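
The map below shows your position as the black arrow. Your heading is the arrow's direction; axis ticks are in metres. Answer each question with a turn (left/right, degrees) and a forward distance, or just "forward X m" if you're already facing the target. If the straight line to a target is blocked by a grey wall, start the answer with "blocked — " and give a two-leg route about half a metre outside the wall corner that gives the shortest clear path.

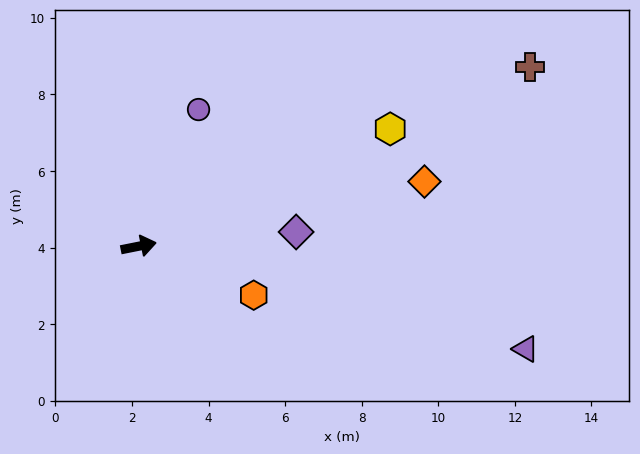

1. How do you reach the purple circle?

turn left 55°, forward 3.9 m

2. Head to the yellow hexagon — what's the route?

turn left 14°, forward 7.2 m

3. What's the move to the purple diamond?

turn right 6°, forward 4.1 m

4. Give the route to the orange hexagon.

turn right 34°, forward 3.3 m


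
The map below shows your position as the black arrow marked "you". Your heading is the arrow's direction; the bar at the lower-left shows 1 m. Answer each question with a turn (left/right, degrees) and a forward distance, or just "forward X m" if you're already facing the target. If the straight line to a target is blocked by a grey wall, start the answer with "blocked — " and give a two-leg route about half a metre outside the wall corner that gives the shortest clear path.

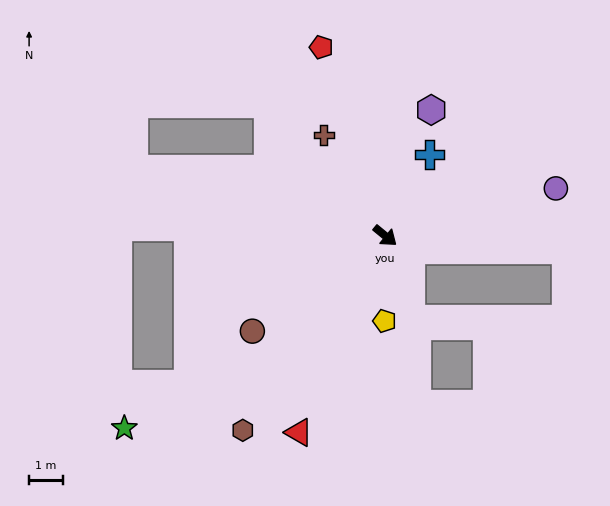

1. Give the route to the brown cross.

turn left 161°, forward 3.5 m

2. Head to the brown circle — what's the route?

turn right 105°, forward 4.8 m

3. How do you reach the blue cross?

turn left 101°, forward 2.7 m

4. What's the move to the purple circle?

turn left 55°, forward 5.2 m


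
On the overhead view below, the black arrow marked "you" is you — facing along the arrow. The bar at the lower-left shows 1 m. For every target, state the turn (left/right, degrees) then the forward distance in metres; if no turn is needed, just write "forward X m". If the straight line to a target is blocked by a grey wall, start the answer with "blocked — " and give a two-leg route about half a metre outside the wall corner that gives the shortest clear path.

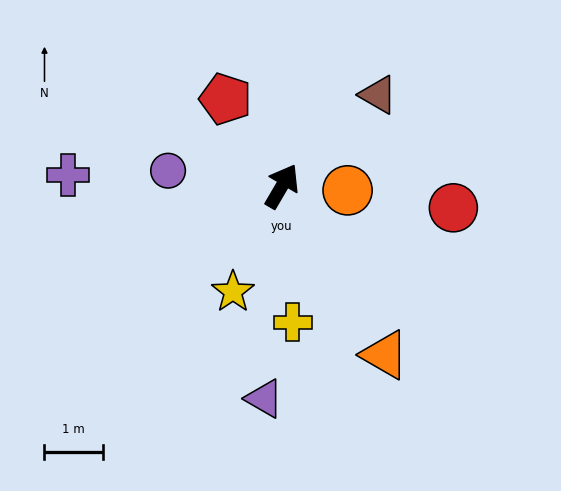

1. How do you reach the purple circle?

turn left 113°, forward 2.0 m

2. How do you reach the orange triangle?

turn right 118°, forward 3.4 m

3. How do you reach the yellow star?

turn right 175°, forward 2.0 m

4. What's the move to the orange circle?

turn right 63°, forward 1.1 m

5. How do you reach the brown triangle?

turn right 16°, forward 2.3 m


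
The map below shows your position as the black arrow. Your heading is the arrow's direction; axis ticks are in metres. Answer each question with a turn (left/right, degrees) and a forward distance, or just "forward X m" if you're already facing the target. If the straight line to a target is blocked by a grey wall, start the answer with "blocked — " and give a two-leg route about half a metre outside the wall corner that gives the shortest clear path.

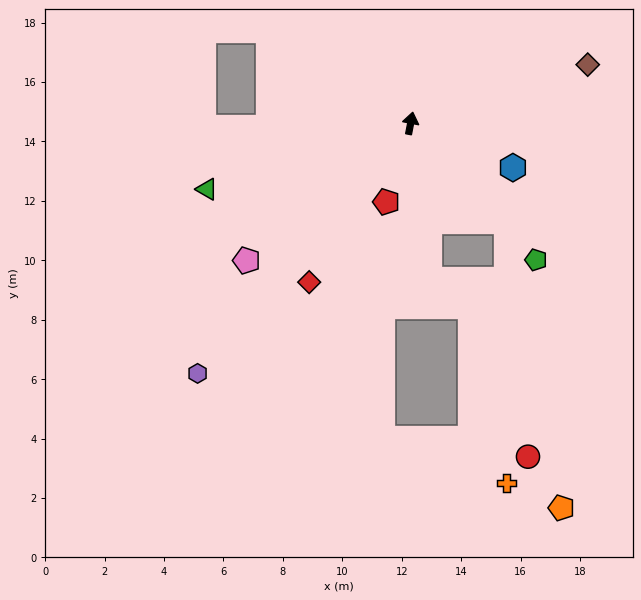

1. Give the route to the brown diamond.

turn right 61°, forward 6.3 m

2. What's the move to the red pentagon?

turn left 174°, forward 2.8 m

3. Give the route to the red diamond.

turn left 158°, forward 6.3 m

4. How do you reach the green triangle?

turn left 119°, forward 7.2 m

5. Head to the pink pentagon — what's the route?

turn left 141°, forward 7.2 m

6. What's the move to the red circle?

blocked — turn right 125°, forward 4.6 m, then turn right 39°, forward 7.9 m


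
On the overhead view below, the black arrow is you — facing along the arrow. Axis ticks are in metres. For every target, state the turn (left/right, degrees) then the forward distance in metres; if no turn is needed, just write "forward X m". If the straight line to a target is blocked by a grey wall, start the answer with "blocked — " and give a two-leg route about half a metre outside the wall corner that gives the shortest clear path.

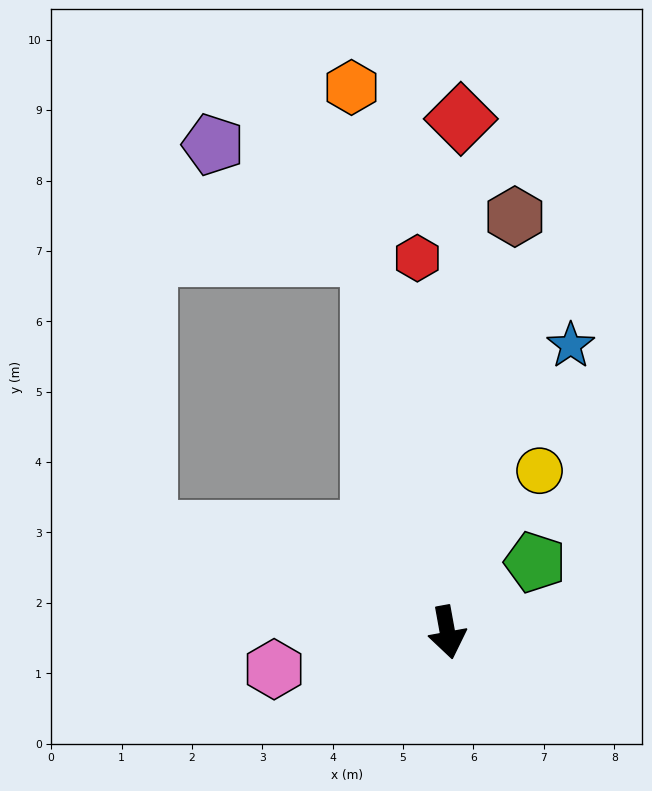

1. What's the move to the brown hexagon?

turn left 160°, forward 6.0 m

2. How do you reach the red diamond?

turn left 168°, forward 7.3 m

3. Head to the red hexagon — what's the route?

turn left 174°, forward 5.3 m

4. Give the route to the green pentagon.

turn left 118°, forward 1.6 m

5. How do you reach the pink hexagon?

turn right 88°, forward 2.5 m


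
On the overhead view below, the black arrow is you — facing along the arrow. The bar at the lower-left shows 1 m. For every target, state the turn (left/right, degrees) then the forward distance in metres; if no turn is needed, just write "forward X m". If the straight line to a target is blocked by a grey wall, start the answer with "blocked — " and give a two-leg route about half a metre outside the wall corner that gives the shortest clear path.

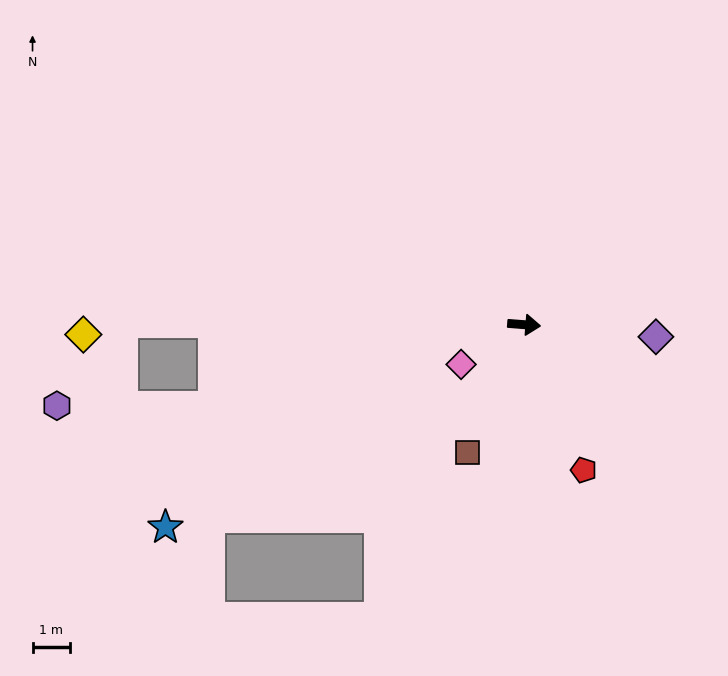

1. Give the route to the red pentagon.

turn right 63°, forward 4.2 m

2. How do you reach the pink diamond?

turn right 143°, forward 2.0 m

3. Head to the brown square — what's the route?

turn right 109°, forward 3.7 m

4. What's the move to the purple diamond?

forward 3.5 m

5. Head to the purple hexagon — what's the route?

blocked — turn right 161°, forward 8.5 m, then turn right 15°, forward 4.2 m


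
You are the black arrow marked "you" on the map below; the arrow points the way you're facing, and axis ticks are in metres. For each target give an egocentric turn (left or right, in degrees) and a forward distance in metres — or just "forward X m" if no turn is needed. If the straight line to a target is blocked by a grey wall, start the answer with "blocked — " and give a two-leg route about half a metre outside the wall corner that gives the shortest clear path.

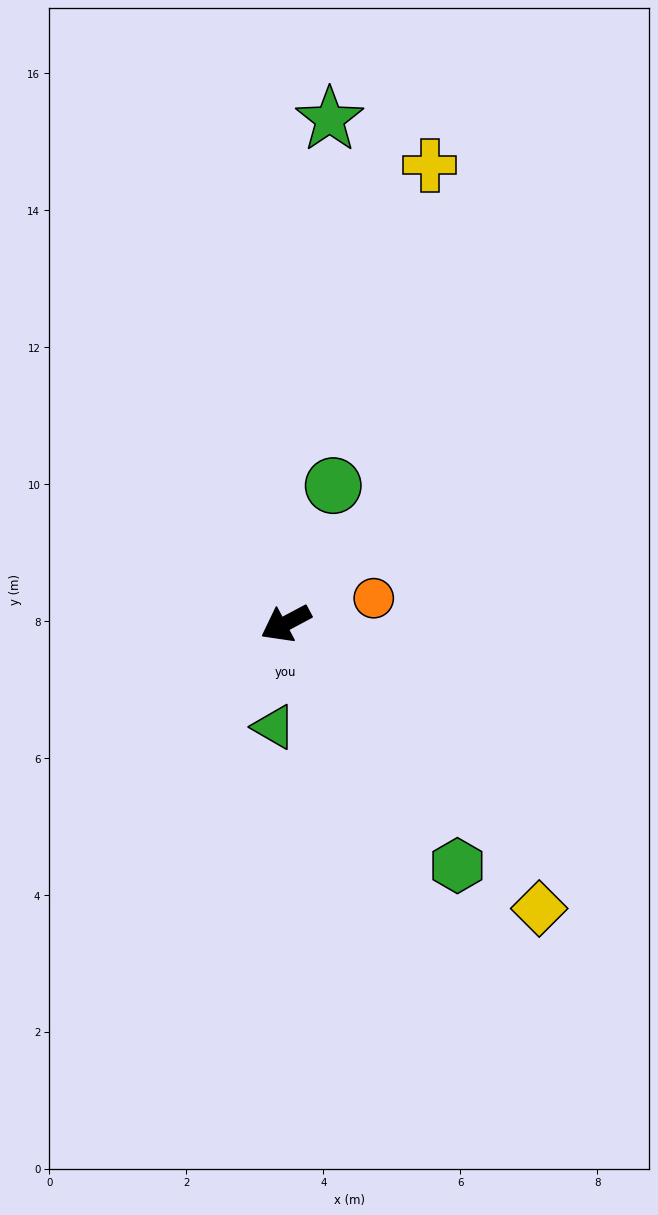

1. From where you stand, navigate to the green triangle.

turn left 55°, forward 1.5 m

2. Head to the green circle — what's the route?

turn right 137°, forward 2.1 m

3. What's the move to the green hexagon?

turn left 97°, forward 4.3 m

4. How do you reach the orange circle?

turn left 168°, forward 1.3 m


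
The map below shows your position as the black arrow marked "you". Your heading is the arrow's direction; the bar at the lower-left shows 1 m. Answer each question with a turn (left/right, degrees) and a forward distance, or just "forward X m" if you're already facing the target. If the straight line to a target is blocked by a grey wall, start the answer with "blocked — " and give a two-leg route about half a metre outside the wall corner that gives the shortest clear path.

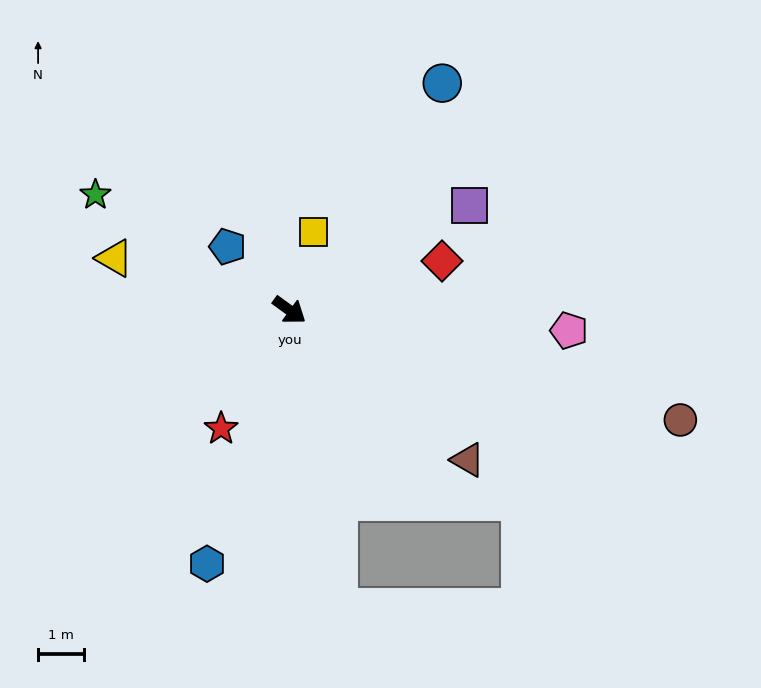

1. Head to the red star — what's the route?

turn right 84°, forward 3.0 m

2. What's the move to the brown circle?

turn left 20°, forward 8.9 m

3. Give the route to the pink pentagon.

turn left 32°, forward 6.1 m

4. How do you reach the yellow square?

turn left 109°, forward 1.8 m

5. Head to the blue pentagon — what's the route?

turn left 170°, forward 1.9 m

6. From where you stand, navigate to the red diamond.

turn left 54°, forward 3.5 m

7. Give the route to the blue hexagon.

turn right 72°, forward 5.8 m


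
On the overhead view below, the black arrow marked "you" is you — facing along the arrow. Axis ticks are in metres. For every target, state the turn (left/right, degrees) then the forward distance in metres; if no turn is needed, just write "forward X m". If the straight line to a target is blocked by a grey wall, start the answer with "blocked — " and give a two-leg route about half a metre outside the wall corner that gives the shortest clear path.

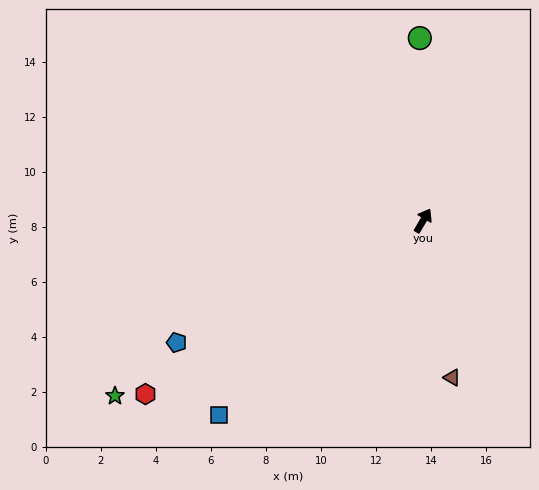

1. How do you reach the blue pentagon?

turn left 147°, forward 10.0 m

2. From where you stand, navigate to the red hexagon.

turn left 152°, forward 11.9 m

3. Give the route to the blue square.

turn left 164°, forward 10.3 m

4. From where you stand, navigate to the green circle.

turn left 31°, forward 6.6 m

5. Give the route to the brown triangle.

turn right 139°, forward 5.8 m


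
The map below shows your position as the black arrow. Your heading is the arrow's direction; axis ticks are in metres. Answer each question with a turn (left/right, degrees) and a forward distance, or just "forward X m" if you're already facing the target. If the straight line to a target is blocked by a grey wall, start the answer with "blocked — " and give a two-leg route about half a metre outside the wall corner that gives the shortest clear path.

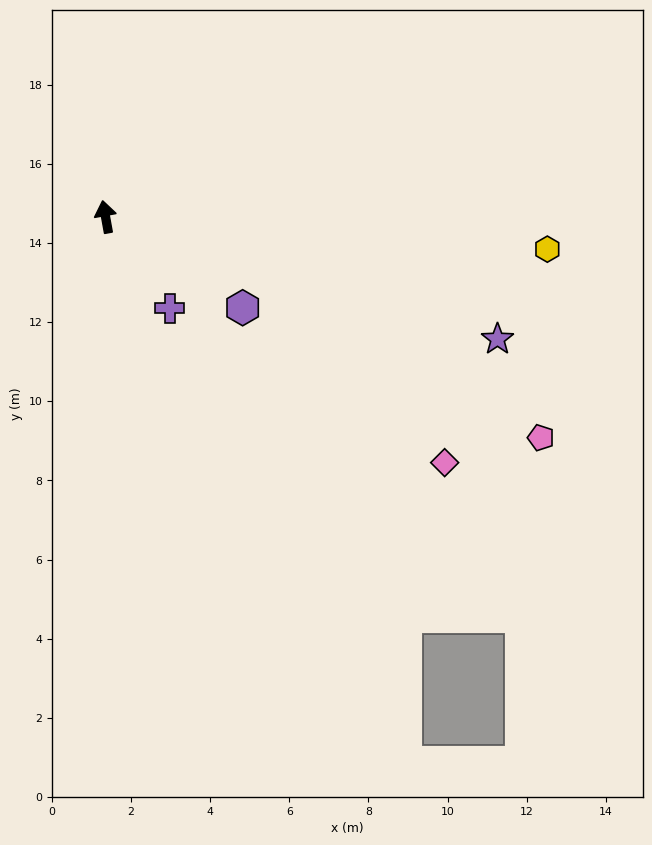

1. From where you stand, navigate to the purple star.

turn right 118°, forward 10.4 m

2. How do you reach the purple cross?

turn right 155°, forward 2.8 m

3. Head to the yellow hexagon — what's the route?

turn right 104°, forward 11.2 m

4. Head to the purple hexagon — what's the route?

turn right 134°, forward 4.2 m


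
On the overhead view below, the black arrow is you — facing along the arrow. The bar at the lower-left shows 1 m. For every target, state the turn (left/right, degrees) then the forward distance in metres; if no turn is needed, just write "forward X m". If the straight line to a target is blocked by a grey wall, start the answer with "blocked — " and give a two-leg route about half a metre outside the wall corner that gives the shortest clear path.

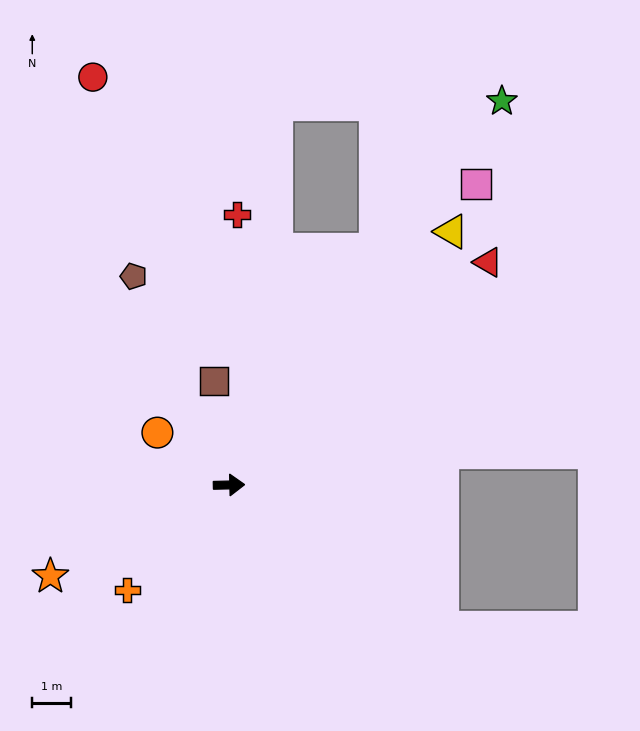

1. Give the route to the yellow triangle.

turn left 47°, forward 8.7 m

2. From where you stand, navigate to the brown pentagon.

turn left 113°, forward 5.9 m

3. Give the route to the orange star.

turn right 154°, forward 5.1 m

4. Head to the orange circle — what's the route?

turn left 142°, forward 2.3 m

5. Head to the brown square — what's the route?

turn left 97°, forward 2.7 m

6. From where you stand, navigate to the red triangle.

turn left 39°, forward 8.8 m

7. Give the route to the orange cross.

turn right 135°, forward 3.8 m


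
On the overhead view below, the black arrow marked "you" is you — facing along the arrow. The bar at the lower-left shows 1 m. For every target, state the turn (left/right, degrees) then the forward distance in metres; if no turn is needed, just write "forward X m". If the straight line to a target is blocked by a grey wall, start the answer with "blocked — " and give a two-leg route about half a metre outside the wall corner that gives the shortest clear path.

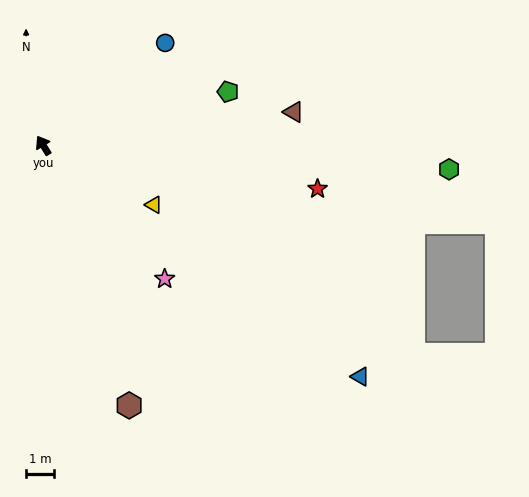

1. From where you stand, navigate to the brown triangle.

turn right 114°, forward 9.0 m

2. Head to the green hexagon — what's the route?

turn right 125°, forward 14.6 m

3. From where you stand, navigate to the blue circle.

turn right 82°, forward 5.7 m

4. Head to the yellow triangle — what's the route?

turn right 150°, forward 4.5 m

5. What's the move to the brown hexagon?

turn left 167°, forward 9.8 m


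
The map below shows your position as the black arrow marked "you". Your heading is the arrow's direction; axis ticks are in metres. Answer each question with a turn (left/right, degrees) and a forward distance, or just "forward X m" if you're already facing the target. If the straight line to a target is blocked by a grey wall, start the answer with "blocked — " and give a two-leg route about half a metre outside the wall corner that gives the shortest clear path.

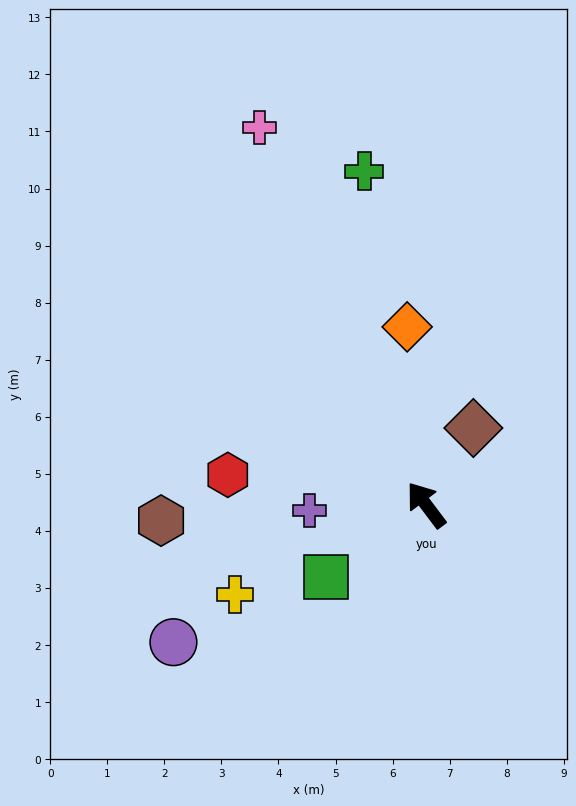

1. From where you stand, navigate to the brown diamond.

turn right 69°, forward 1.6 m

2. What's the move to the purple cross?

turn left 56°, forward 2.0 m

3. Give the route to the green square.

turn left 89°, forward 2.2 m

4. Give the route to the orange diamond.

turn right 31°, forward 3.1 m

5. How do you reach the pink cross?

turn right 13°, forward 7.2 m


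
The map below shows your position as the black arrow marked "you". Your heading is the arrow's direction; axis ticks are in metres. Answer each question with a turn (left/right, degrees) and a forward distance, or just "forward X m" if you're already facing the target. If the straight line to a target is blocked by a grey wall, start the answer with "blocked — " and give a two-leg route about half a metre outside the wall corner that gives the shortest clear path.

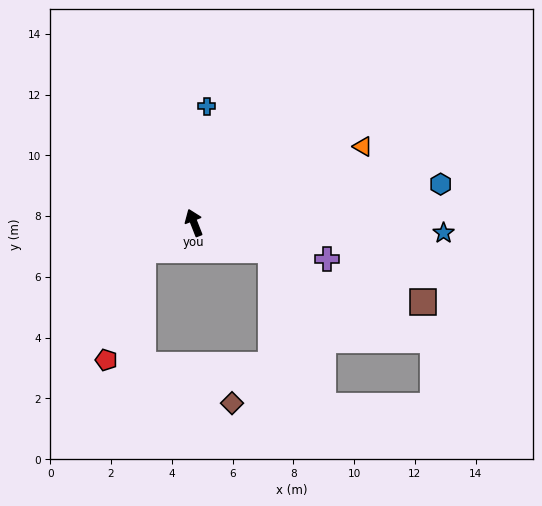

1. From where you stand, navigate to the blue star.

turn right 114°, forward 8.2 m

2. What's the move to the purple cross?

turn right 127°, forward 4.5 m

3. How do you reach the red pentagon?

blocked — turn left 98°, forward 1.9 m, then turn left 42°, forward 3.8 m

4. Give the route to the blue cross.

turn right 28°, forward 3.8 m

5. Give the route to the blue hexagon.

turn right 103°, forward 8.2 m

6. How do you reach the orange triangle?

turn right 87°, forward 6.1 m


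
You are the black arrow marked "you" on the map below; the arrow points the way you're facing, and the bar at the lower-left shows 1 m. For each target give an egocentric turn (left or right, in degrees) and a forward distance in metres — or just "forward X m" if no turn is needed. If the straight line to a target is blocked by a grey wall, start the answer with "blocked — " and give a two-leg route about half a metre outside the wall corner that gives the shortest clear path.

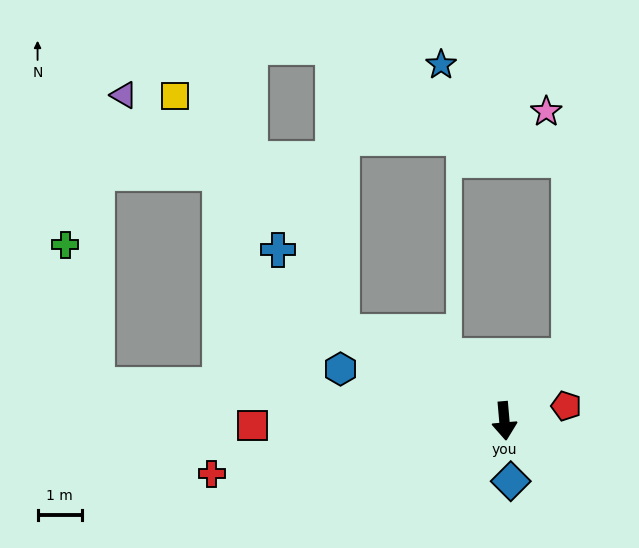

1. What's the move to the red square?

turn right 94°, forward 5.7 m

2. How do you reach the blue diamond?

forward 1.4 m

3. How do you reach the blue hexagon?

turn right 113°, forward 3.9 m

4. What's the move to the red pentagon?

turn left 99°, forward 1.4 m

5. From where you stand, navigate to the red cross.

turn right 85°, forward 6.7 m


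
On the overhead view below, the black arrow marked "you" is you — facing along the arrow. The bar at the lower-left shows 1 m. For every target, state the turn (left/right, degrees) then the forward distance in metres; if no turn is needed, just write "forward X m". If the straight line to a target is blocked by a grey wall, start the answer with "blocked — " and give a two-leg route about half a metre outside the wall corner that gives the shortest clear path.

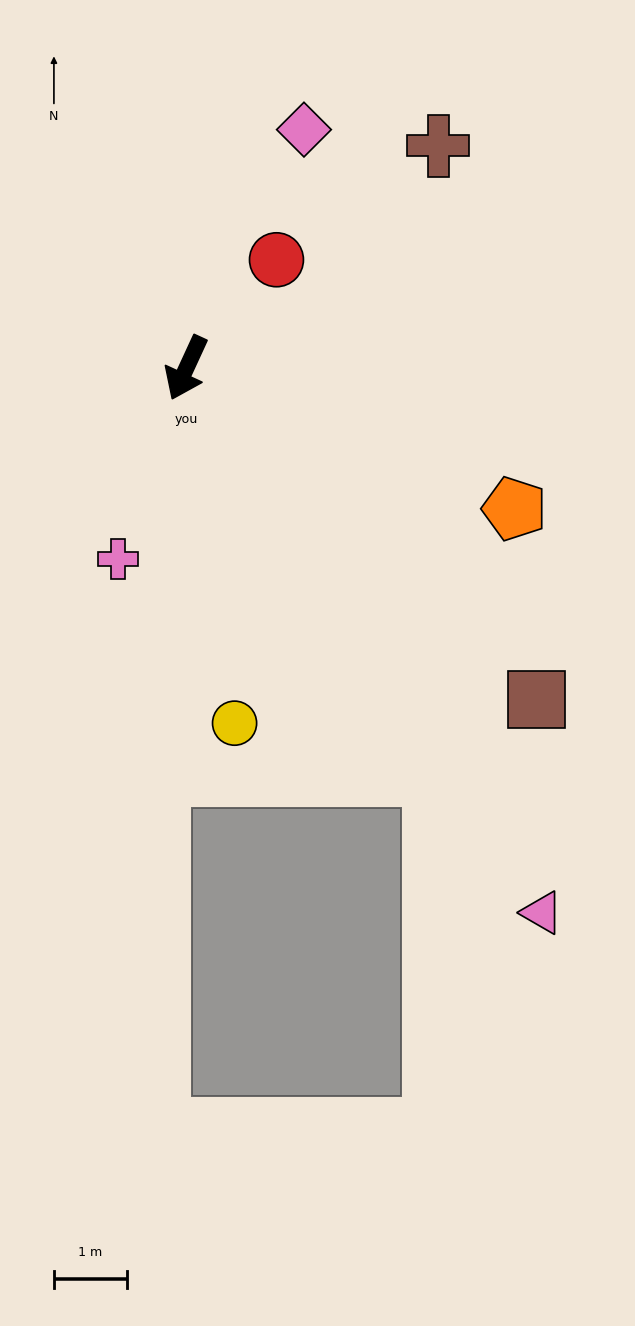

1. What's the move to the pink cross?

turn left 5°, forward 2.8 m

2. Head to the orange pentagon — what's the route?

turn left 92°, forward 4.9 m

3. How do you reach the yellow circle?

turn left 32°, forward 4.9 m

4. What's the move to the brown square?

turn left 71°, forward 6.6 m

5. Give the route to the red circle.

turn left 165°, forward 1.9 m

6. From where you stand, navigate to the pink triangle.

turn left 58°, forward 8.9 m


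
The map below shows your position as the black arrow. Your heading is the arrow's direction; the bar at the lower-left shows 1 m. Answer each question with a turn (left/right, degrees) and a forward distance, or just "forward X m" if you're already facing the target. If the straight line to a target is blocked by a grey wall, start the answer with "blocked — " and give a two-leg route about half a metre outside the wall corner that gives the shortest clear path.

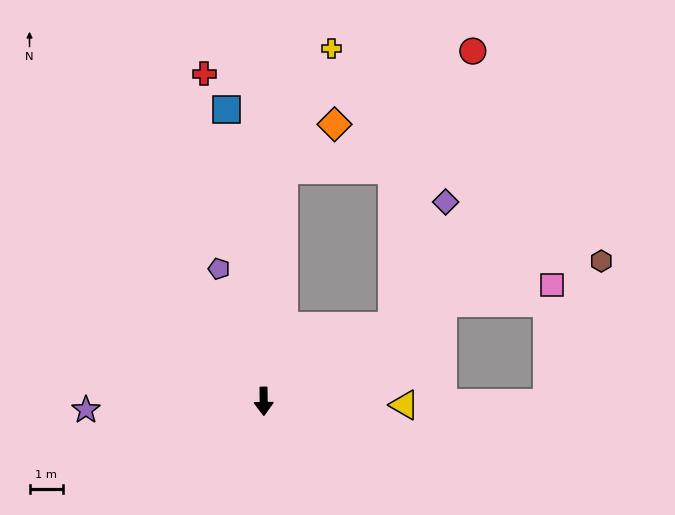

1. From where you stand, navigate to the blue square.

turn right 173°, forward 8.7 m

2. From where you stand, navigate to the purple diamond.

blocked — turn left 119°, forward 4.4 m, then turn left 37°, forward 4.0 m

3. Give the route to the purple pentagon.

turn right 162°, forward 4.1 m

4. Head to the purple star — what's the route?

turn right 88°, forward 5.2 m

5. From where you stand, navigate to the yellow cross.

blocked — turn left 174°, forward 6.9 m, then turn right 16°, forward 3.8 m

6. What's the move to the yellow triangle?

turn left 88°, forward 4.2 m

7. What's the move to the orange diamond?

blocked — turn left 174°, forward 6.9 m, then turn right 43°, forward 2.0 m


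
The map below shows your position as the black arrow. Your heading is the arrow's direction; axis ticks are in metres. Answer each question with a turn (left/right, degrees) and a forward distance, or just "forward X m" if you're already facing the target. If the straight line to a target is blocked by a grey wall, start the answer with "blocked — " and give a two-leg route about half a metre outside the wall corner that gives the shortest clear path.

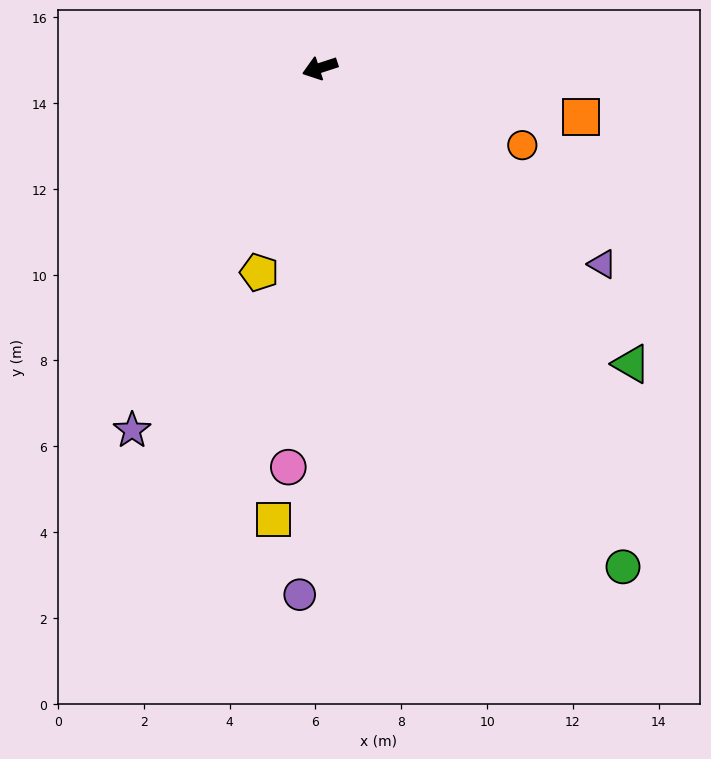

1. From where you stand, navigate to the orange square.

turn left 151°, forward 6.2 m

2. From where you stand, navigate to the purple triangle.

turn left 127°, forward 8.0 m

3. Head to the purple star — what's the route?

turn left 45°, forward 9.5 m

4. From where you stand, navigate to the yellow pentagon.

turn left 55°, forward 5.0 m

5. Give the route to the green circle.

turn left 103°, forward 13.6 m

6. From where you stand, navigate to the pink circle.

turn left 67°, forward 9.3 m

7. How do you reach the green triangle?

turn left 118°, forward 10.0 m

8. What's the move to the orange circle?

turn left 141°, forward 5.0 m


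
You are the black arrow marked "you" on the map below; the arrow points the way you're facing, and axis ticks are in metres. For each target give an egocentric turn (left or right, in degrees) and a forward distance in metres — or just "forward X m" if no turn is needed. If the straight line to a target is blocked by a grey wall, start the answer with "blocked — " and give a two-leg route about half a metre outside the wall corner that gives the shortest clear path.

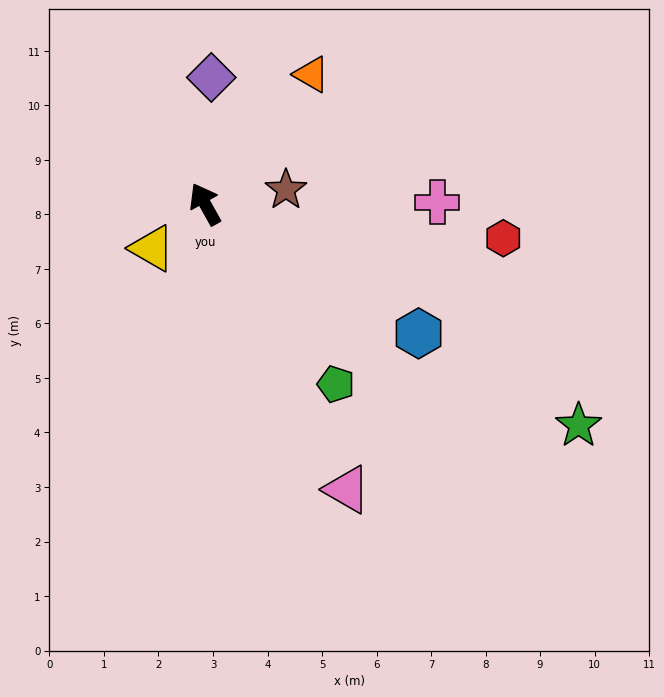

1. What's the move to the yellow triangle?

turn left 101°, forward 1.3 m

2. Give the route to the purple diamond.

turn right 32°, forward 2.3 m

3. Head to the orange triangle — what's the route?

turn right 69°, forward 3.1 m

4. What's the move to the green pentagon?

turn right 173°, forward 4.1 m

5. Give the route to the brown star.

turn right 109°, forward 1.5 m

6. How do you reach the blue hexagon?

turn right 150°, forward 4.6 m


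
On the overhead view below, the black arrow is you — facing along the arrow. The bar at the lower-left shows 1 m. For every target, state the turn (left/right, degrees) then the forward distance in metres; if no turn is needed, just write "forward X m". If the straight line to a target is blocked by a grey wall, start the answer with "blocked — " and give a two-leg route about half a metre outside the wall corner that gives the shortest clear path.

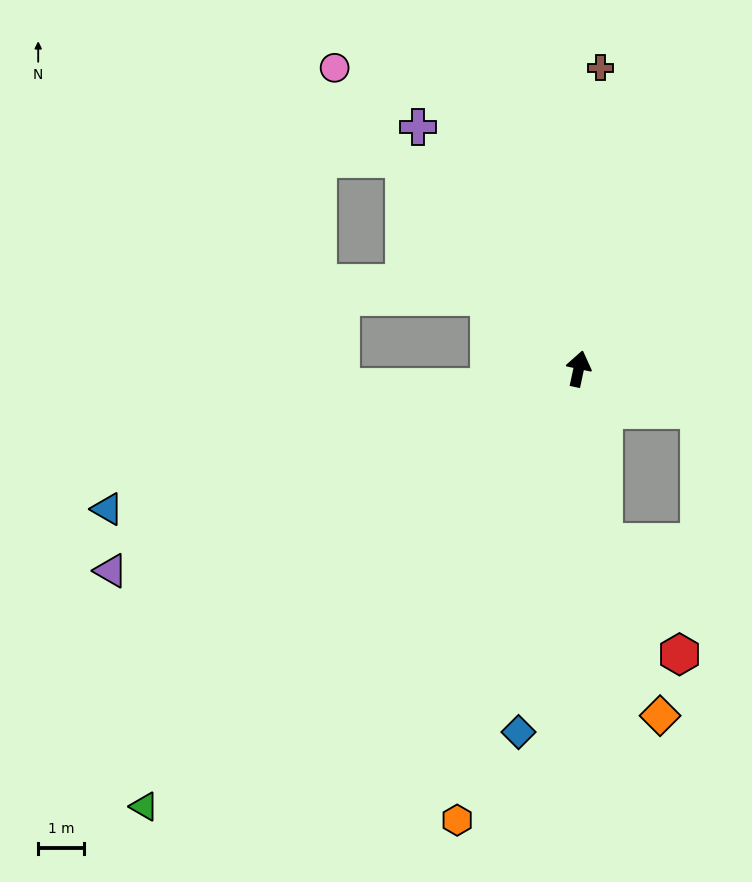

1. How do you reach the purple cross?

turn left 46°, forward 6.4 m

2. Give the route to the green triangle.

turn left 147°, forward 13.6 m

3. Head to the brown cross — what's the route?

turn left 8°, forward 6.7 m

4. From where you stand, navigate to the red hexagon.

blocked — turn right 160°, forward 3.9 m, then turn left 26°, forward 3.0 m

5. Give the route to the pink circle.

turn left 51°, forward 8.6 m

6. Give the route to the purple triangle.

turn left 125°, forward 11.2 m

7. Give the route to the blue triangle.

turn left 119°, forward 10.9 m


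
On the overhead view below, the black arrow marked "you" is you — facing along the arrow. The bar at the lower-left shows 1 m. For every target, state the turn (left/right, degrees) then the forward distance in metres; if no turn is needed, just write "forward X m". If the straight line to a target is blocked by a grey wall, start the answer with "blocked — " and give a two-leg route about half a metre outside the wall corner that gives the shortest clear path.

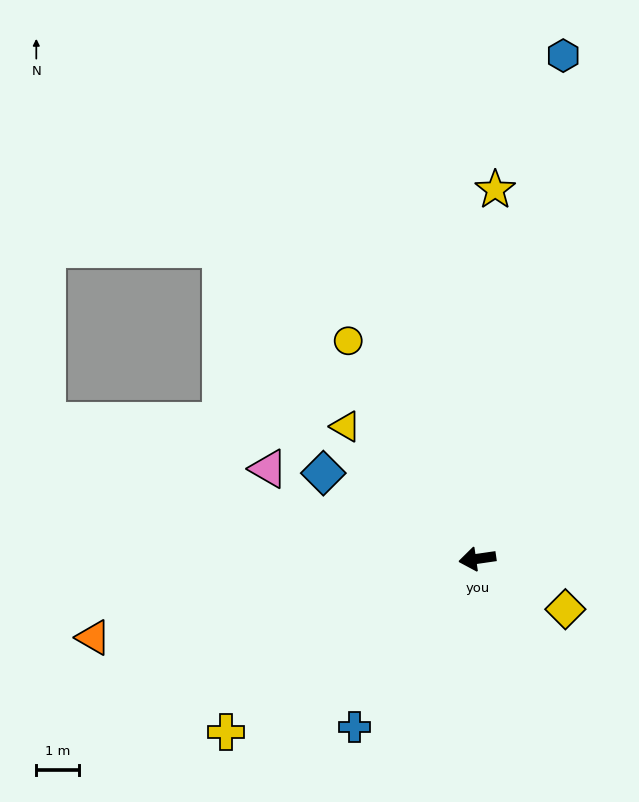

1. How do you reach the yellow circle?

turn right 68°, forward 5.9 m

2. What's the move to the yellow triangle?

turn right 53°, forward 4.3 m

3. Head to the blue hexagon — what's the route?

turn right 108°, forward 11.9 m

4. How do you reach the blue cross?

turn left 46°, forward 4.8 m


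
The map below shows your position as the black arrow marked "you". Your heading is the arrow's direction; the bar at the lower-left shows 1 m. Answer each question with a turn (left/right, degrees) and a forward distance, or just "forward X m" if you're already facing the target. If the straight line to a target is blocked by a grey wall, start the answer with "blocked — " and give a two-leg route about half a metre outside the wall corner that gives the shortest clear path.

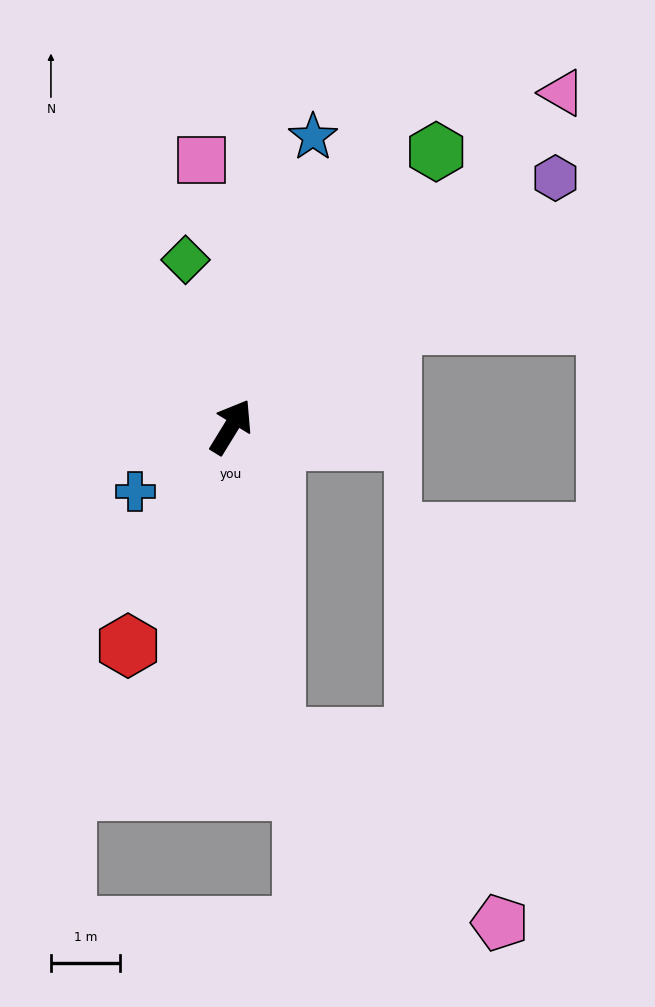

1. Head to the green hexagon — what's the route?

turn right 5°, forward 5.0 m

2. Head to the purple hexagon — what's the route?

turn right 21°, forward 6.0 m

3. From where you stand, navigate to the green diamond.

turn left 47°, forward 2.5 m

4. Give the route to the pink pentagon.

blocked — turn right 140°, forward 4.6 m, then turn left 42°, forward 4.2 m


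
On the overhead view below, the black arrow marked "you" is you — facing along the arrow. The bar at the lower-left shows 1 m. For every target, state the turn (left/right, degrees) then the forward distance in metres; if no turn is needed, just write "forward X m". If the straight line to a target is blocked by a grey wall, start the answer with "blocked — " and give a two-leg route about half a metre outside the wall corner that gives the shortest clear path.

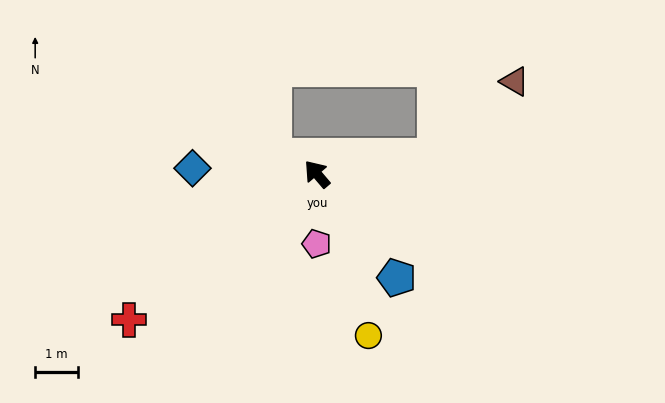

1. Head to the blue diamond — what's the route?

turn left 47°, forward 2.9 m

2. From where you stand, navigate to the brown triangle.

blocked — turn right 122°, forward 2.8 m, then turn left 35°, forward 2.5 m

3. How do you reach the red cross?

turn left 87°, forward 5.5 m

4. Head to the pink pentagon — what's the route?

turn left 139°, forward 1.6 m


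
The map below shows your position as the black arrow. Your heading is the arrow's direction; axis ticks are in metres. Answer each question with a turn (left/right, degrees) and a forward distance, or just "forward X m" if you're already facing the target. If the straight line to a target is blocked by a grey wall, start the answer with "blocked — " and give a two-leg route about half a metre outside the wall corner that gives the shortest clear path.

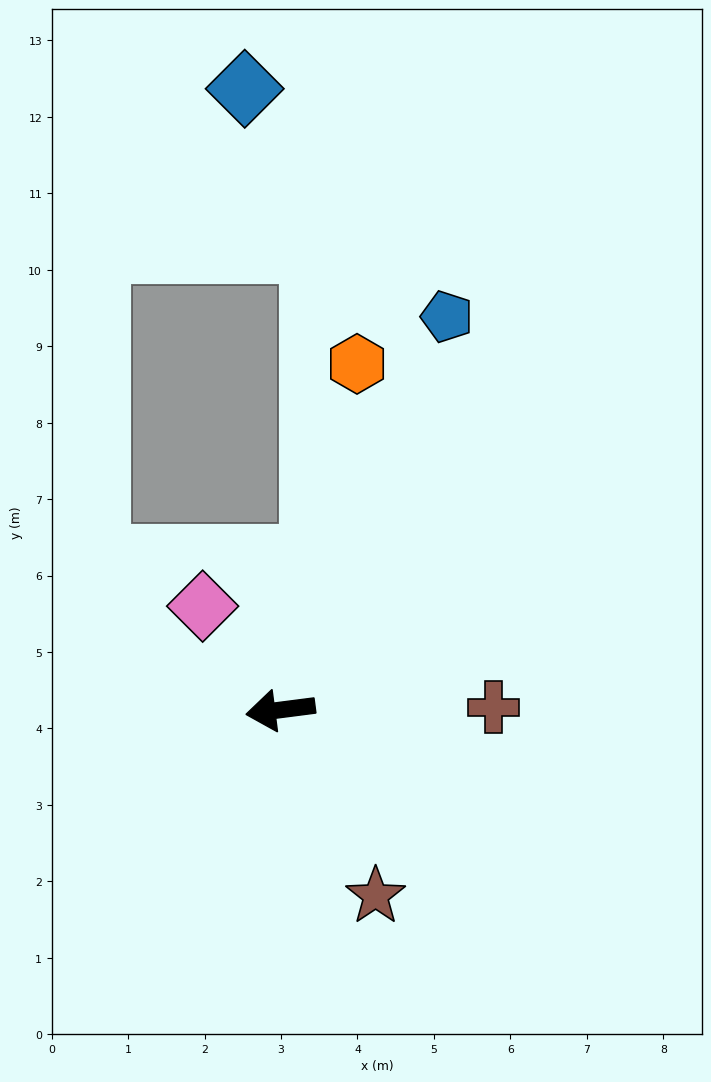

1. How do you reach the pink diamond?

turn right 60°, forward 1.7 m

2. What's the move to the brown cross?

turn left 173°, forward 2.8 m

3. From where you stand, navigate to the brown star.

turn left 110°, forward 2.7 m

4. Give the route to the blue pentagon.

turn right 120°, forward 5.6 m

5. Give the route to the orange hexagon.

turn right 110°, forward 4.6 m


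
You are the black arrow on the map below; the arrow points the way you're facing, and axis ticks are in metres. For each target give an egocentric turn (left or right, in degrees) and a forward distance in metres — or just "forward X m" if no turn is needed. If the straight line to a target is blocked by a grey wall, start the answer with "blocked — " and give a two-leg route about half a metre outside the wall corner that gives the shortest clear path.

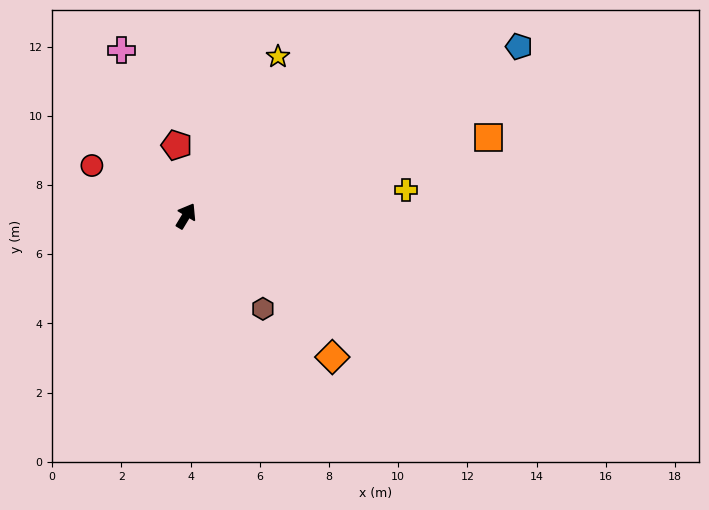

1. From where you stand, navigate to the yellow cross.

turn right 52°, forward 6.4 m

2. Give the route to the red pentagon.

turn left 39°, forward 2.1 m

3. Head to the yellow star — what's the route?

forward 5.3 m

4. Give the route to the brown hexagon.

turn right 109°, forward 3.5 m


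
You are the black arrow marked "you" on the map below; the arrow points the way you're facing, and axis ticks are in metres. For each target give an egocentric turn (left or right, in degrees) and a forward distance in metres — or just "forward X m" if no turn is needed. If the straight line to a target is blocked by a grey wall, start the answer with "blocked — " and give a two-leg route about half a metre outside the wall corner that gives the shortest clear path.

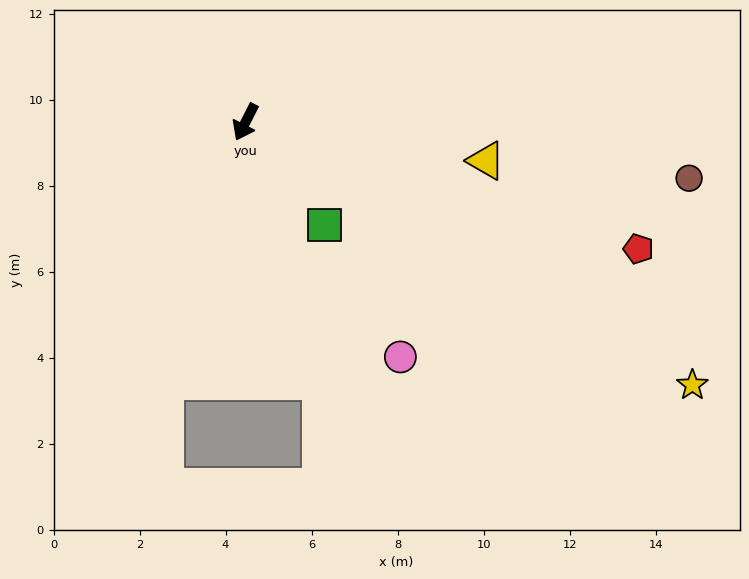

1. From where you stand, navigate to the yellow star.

turn left 86°, forward 12.1 m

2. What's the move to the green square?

turn left 65°, forward 3.0 m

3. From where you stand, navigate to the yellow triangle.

turn left 108°, forward 5.7 m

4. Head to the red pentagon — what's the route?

turn left 99°, forward 9.6 m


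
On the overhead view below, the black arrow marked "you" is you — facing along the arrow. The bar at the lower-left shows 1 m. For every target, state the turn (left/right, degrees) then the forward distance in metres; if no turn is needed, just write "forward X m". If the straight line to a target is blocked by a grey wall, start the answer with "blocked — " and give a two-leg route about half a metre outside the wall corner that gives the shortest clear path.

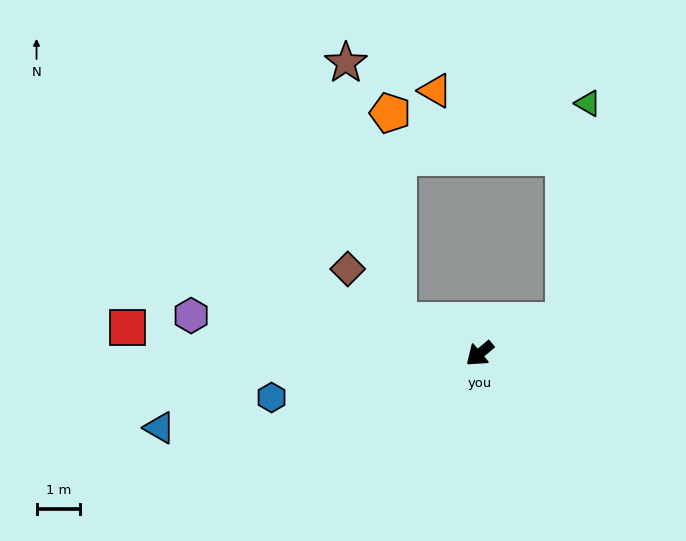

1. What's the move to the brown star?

blocked — turn right 62°, forward 2.0 m, then turn right 56°, forward 6.1 m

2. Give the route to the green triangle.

blocked — turn left 161°, forward 2.1 m, then turn left 63°, forward 5.0 m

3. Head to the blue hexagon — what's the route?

turn right 28°, forward 4.9 m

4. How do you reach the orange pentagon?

blocked — turn right 62°, forward 2.0 m, then turn right 66°, forward 4.8 m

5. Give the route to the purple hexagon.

turn right 48°, forward 6.7 m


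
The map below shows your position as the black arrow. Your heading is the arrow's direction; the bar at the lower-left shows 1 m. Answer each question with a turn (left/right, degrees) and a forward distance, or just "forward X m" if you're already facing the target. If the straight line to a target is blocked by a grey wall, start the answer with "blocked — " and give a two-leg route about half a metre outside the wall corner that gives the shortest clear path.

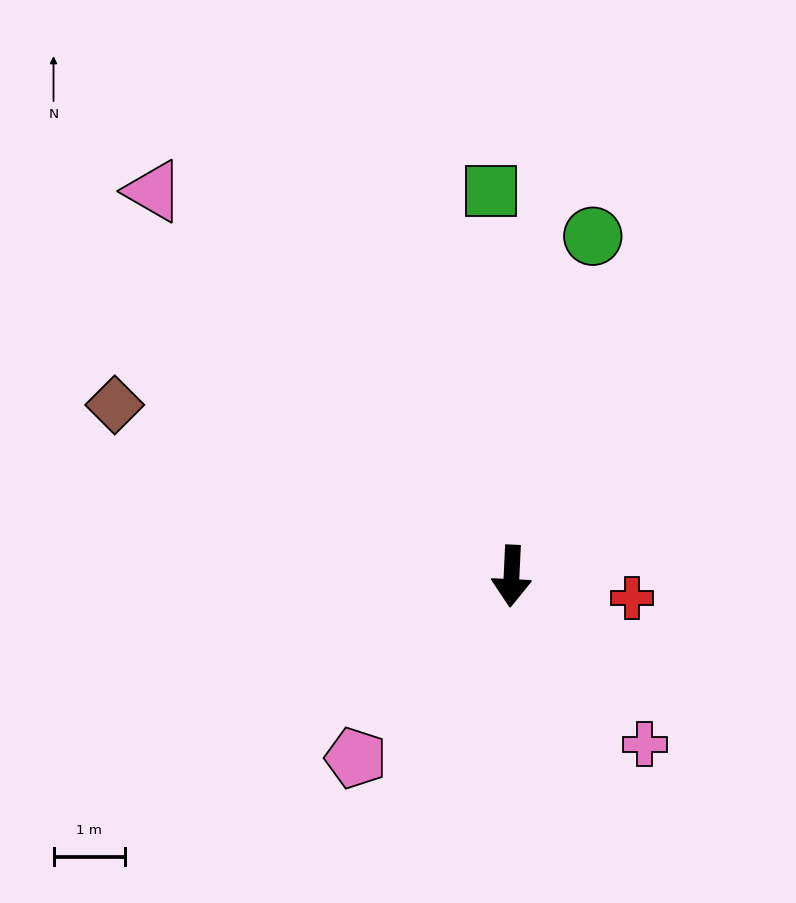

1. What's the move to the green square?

turn right 174°, forward 5.4 m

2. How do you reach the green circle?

turn left 169°, forward 4.9 m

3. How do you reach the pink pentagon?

turn right 38°, forward 3.4 m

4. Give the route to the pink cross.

turn left 41°, forward 3.0 m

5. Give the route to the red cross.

turn left 82°, forward 1.7 m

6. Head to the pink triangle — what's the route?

turn right 134°, forward 7.4 m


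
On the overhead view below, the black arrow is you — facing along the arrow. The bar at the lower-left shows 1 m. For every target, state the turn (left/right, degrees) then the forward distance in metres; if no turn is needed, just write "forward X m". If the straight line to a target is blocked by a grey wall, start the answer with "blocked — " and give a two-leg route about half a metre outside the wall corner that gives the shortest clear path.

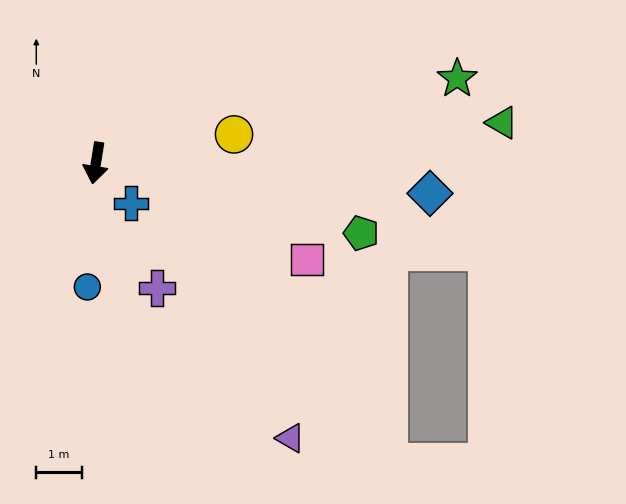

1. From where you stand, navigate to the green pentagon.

turn left 84°, forward 6.0 m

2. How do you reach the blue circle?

turn left 5°, forward 2.7 m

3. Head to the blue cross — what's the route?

turn left 50°, forward 1.2 m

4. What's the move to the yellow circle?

turn left 111°, forward 3.1 m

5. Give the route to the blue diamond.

turn left 94°, forward 7.4 m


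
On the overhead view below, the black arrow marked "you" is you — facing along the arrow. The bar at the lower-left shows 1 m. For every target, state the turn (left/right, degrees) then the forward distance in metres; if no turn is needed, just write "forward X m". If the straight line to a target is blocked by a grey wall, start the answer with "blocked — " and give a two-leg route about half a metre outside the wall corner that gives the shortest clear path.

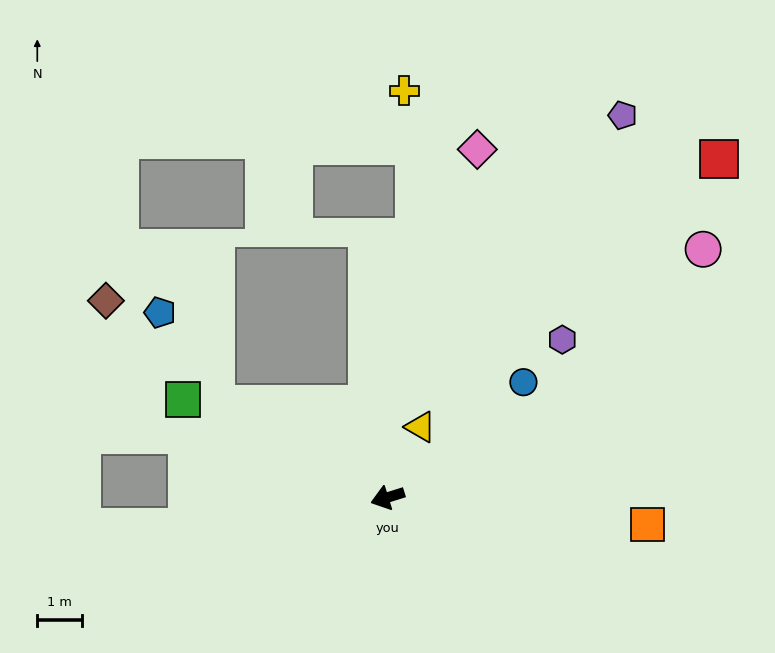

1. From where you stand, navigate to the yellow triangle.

turn right 132°, forward 1.7 m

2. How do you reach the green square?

turn right 43°, forward 5.0 m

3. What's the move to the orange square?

turn left 157°, forward 5.8 m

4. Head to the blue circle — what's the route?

turn right 157°, forward 4.0 m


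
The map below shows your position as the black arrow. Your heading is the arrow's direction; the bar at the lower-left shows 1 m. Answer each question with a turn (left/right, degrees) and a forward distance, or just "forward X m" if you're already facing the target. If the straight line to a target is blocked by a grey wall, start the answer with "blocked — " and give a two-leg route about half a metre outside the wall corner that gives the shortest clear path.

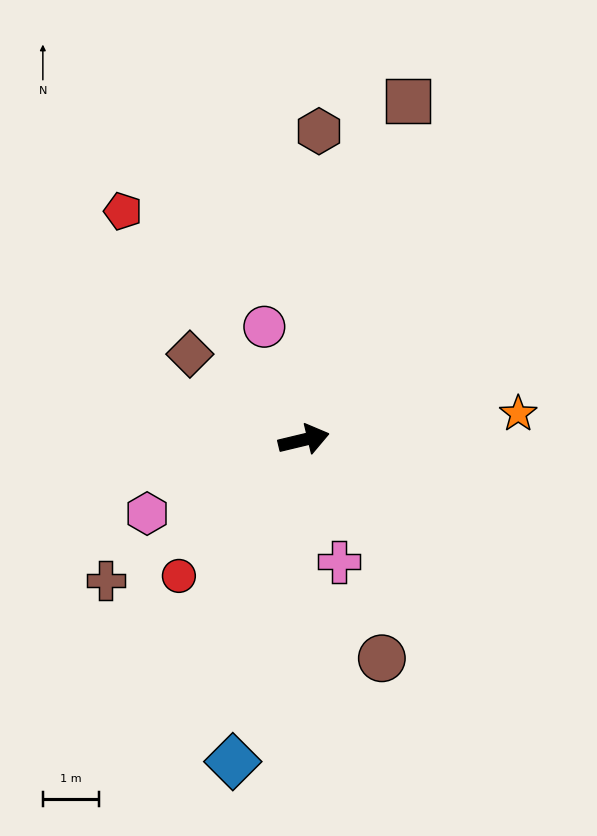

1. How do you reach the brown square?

turn left 59°, forward 6.3 m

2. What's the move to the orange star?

turn right 7°, forward 3.8 m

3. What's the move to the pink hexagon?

turn right 168°, forward 3.1 m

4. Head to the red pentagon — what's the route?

turn left 115°, forward 5.2 m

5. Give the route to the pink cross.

turn right 87°, forward 2.2 m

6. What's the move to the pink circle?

turn left 96°, forward 2.1 m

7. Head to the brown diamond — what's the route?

turn left 130°, forward 2.5 m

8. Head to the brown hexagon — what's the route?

turn left 74°, forward 5.5 m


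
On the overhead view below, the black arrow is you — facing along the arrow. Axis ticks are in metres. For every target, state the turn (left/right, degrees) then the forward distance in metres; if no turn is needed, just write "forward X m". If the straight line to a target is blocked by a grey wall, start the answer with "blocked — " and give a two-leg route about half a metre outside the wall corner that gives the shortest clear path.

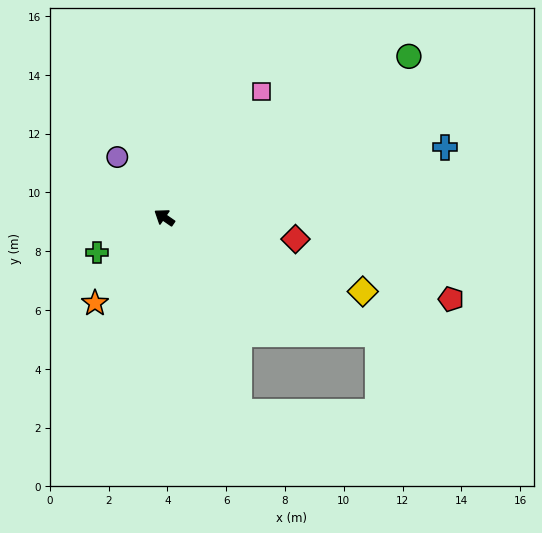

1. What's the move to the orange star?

turn left 86°, forward 3.7 m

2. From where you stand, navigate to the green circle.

turn right 112°, forward 10.0 m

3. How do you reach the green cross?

turn left 62°, forward 2.6 m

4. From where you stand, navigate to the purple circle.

turn right 17°, forward 2.6 m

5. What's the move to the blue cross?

turn right 131°, forward 9.8 m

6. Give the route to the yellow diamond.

turn right 166°, forward 7.2 m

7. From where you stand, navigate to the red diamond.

turn right 155°, forward 4.5 m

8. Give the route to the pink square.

turn right 93°, forward 5.4 m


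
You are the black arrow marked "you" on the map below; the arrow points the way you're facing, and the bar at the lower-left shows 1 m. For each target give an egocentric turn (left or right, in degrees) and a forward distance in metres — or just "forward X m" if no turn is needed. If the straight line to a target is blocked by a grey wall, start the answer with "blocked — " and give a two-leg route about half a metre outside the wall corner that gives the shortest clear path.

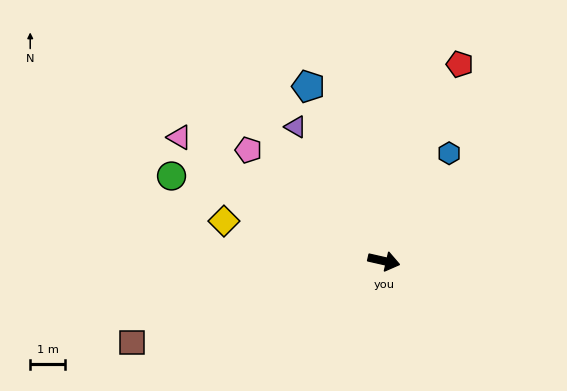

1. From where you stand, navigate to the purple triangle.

turn left 136°, forward 4.6 m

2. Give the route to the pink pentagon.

turn left 154°, forward 5.0 m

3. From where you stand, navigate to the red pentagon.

turn left 82°, forward 6.0 m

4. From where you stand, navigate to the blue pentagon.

turn left 126°, forward 5.4 m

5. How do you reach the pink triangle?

turn left 162°, forward 6.8 m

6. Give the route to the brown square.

turn right 149°, forward 7.5 m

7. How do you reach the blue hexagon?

turn left 72°, forward 3.6 m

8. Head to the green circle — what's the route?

turn left 171°, forward 6.5 m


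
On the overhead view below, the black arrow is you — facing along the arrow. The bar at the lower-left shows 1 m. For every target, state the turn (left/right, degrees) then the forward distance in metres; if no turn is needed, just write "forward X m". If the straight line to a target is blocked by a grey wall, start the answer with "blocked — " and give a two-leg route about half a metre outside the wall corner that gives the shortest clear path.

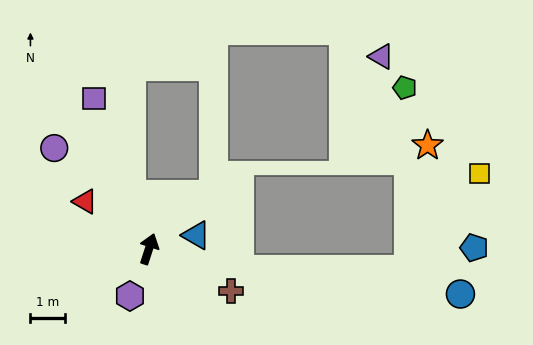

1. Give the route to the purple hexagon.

turn left 176°, forward 1.5 m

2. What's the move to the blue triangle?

turn right 56°, forward 1.4 m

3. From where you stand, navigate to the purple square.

turn left 38°, forward 4.6 m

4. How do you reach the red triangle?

turn left 71°, forward 2.3 m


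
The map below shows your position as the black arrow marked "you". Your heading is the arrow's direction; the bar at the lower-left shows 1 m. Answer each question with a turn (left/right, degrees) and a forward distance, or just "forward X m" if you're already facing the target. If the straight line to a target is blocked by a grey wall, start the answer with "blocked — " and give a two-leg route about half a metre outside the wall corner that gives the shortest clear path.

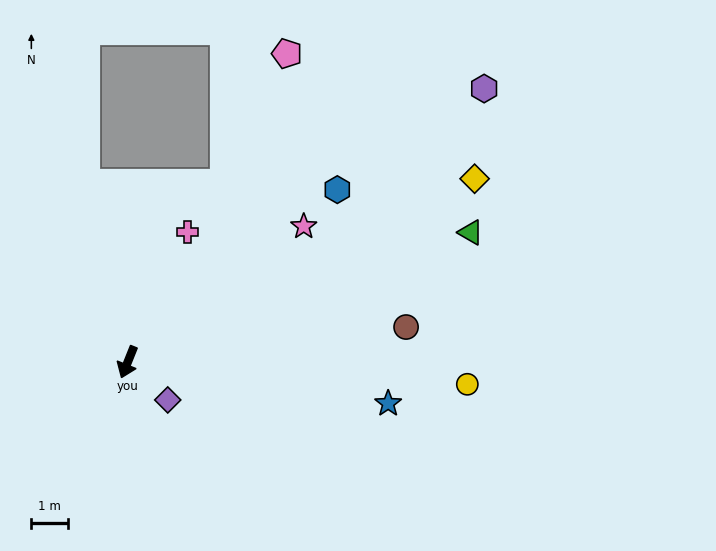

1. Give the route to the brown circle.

turn left 119°, forward 7.7 m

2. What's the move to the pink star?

turn left 150°, forward 6.1 m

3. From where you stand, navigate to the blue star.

turn left 103°, forward 7.3 m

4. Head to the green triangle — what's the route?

turn left 133°, forward 10.1 m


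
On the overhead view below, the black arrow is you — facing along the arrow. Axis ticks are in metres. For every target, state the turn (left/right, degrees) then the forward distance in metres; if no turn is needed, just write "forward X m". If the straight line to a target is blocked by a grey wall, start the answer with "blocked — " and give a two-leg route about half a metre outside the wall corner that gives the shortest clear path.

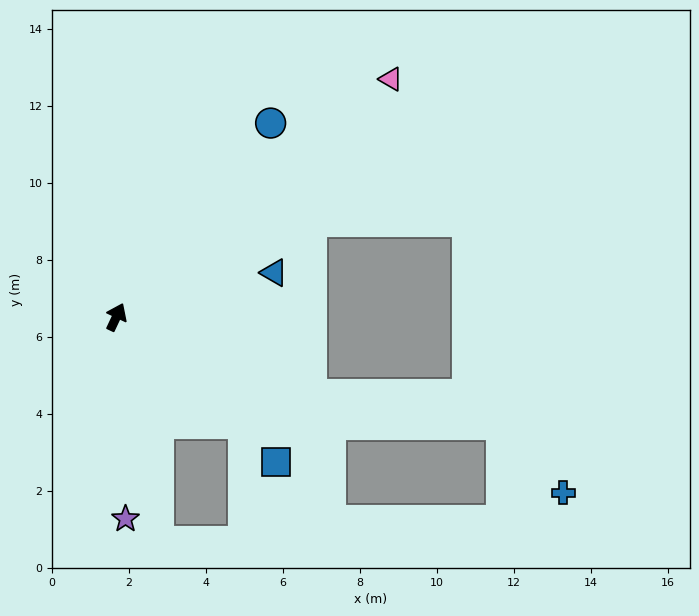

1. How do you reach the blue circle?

turn right 13°, forward 6.4 m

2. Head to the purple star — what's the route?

turn right 152°, forward 5.2 m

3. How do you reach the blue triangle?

turn right 49°, forward 4.3 m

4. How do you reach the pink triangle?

turn right 24°, forward 9.4 m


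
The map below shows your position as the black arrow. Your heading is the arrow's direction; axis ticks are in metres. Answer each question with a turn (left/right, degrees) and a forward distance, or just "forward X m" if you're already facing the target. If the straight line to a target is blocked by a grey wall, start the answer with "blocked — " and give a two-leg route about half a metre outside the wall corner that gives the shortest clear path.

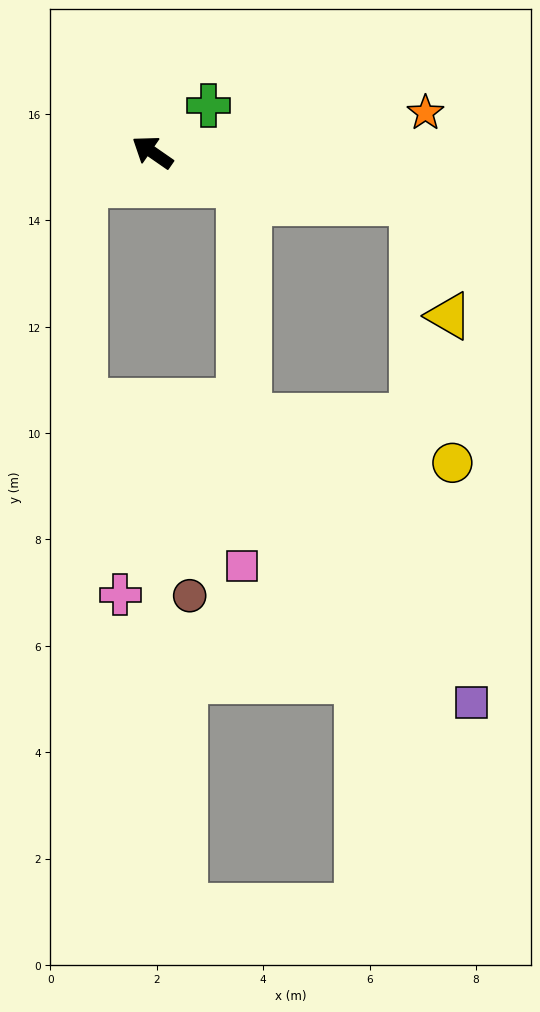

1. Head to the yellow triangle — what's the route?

blocked — turn right 156°, forward 5.0 m, then turn right 61°, forward 2.2 m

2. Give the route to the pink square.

blocked — turn right 166°, forward 1.7 m, then turn right 69°, forward 7.2 m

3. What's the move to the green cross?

turn right 105°, forward 1.4 m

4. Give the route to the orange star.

turn right 137°, forward 5.2 m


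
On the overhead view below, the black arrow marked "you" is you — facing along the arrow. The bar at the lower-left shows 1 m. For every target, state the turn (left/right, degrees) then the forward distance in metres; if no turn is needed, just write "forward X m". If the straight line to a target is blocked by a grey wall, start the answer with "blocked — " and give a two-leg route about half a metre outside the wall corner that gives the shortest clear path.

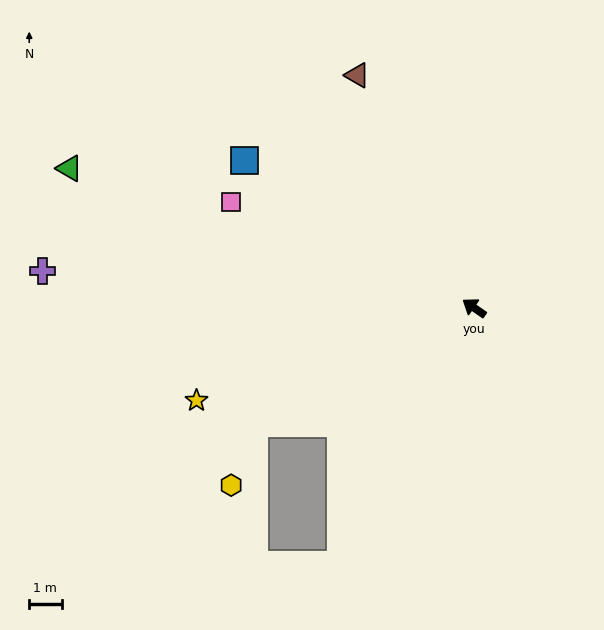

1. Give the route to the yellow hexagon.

blocked — turn left 63°, forward 7.7 m, then turn left 41°, forward 2.0 m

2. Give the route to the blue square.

turn left 2°, forward 8.4 m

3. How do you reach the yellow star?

turn left 53°, forward 9.1 m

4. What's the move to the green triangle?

turn left 16°, forward 13.2 m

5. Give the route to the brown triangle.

turn right 29°, forward 8.1 m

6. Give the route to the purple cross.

turn left 30°, forward 13.4 m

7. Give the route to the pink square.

turn left 11°, forward 8.2 m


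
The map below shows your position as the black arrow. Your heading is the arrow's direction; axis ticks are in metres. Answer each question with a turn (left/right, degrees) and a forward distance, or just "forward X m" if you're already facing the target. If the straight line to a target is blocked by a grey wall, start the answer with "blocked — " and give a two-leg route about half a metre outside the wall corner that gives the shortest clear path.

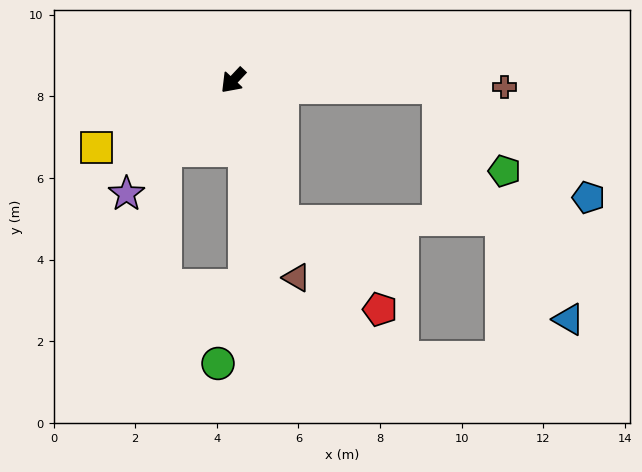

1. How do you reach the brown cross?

turn left 132°, forward 6.7 m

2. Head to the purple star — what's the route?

forward 3.8 m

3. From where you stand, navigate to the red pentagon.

blocked — turn left 62°, forward 3.7 m, then turn left 30°, forward 3.2 m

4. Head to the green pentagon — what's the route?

blocked — turn left 131°, forward 5.0 m, then turn right 50°, forward 2.6 m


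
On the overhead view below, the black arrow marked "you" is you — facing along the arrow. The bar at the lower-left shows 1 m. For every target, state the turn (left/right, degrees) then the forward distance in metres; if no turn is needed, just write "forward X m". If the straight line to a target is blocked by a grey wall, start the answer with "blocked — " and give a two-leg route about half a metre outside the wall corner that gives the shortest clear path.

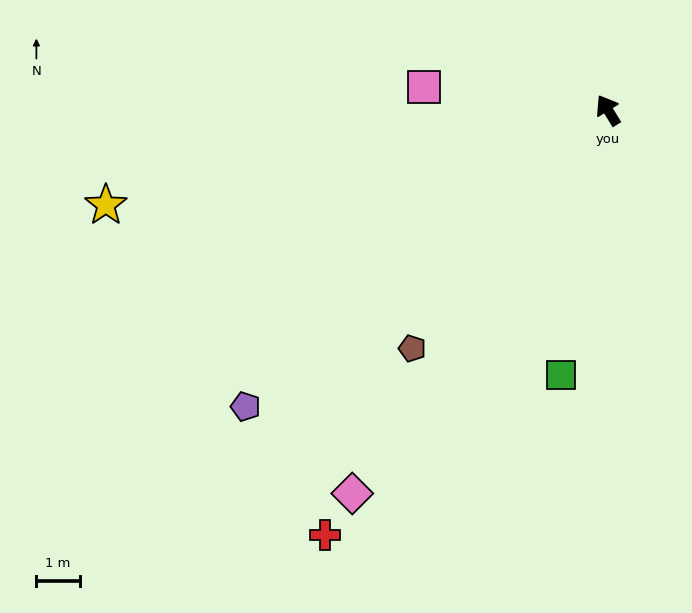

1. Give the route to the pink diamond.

turn left 115°, forward 10.7 m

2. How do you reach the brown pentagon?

turn left 109°, forward 7.1 m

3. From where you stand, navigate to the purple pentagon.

turn left 98°, forward 10.8 m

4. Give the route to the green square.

turn left 138°, forward 6.2 m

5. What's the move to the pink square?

turn left 51°, forward 4.3 m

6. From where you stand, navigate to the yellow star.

turn left 69°, forward 11.8 m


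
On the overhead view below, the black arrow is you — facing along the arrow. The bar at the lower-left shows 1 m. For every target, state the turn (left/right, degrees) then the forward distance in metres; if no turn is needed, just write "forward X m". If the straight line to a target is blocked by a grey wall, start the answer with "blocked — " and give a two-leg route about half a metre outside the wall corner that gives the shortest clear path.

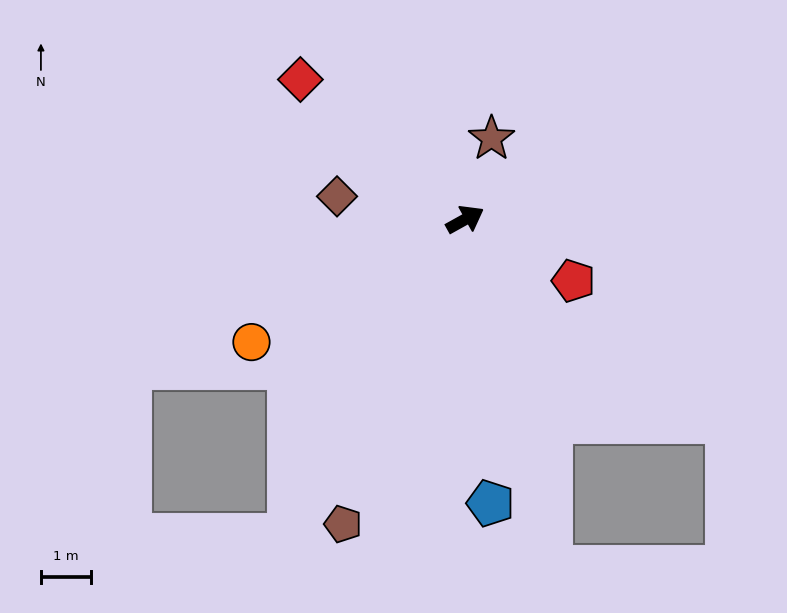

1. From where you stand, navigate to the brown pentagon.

turn right 141°, forward 6.5 m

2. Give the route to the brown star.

turn left 43°, forward 1.7 m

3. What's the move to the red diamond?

turn left 111°, forward 4.3 m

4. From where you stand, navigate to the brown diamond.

turn left 141°, forward 2.6 m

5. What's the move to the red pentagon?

turn right 59°, forward 2.5 m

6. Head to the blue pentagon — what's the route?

turn right 114°, forward 5.6 m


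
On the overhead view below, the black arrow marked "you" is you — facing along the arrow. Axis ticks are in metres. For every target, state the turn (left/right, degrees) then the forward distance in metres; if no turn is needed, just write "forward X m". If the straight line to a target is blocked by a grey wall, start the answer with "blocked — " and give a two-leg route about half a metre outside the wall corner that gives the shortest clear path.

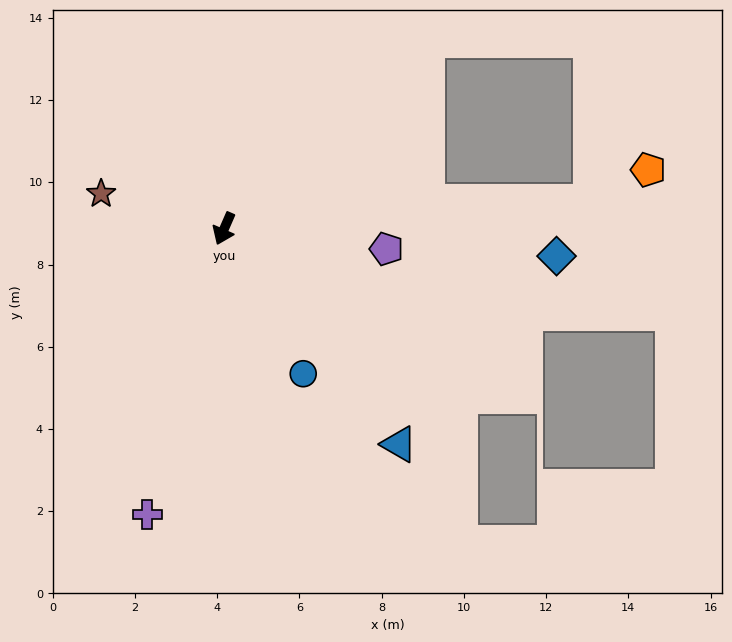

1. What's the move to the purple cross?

turn left 9°, forward 7.2 m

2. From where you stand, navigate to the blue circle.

turn left 52°, forward 4.0 m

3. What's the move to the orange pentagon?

blocked — turn left 118°, forward 8.9 m, then turn left 25°, forward 1.6 m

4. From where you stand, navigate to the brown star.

turn right 82°, forward 3.1 m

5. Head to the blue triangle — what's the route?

turn left 63°, forward 6.8 m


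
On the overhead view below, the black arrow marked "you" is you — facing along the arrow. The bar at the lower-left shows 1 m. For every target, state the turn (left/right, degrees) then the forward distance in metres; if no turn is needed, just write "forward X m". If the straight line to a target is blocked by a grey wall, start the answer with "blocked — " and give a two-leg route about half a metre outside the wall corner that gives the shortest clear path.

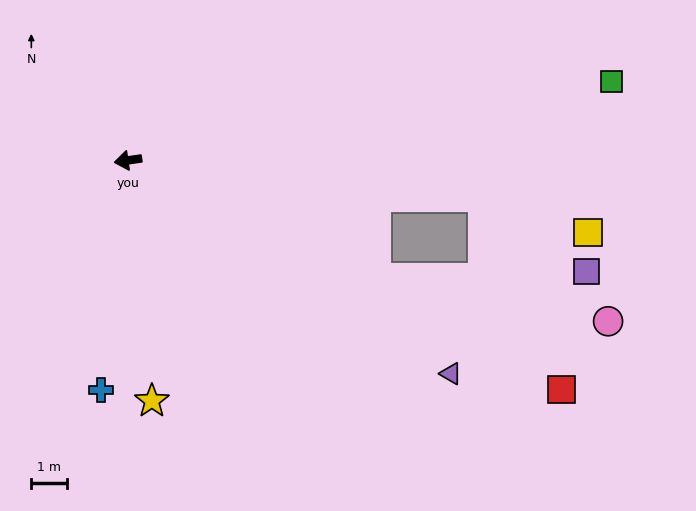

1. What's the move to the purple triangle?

turn left 138°, forward 10.9 m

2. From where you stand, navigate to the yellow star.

turn left 87°, forward 6.8 m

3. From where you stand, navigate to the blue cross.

turn left 75°, forward 6.5 m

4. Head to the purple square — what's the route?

blocked — turn left 166°, forward 10.0 m, then turn right 30°, forward 3.6 m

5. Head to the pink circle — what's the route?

blocked — turn left 146°, forward 7.7 m, then turn left 15°, forward 6.6 m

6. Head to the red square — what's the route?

turn left 144°, forward 13.8 m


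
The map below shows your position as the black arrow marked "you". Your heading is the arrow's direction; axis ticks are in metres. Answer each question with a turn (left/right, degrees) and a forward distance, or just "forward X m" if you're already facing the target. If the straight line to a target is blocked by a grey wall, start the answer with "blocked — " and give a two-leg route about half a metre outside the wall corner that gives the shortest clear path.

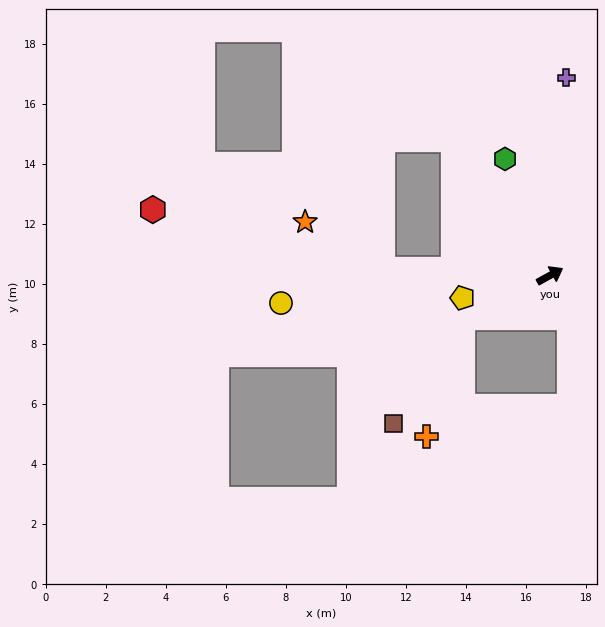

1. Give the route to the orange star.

blocked — turn left 149°, forward 5.6 m, then turn right 29°, forward 3.0 m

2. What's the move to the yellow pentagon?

turn left 165°, forward 3.0 m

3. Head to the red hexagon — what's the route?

blocked — turn left 149°, forward 5.6 m, then turn right 12°, forward 7.9 m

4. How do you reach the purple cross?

turn left 56°, forward 6.6 m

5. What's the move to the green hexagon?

turn left 82°, forward 4.2 m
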